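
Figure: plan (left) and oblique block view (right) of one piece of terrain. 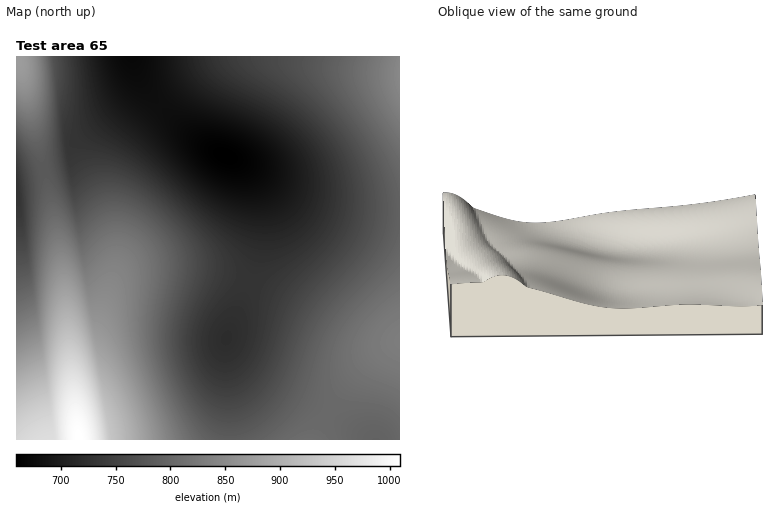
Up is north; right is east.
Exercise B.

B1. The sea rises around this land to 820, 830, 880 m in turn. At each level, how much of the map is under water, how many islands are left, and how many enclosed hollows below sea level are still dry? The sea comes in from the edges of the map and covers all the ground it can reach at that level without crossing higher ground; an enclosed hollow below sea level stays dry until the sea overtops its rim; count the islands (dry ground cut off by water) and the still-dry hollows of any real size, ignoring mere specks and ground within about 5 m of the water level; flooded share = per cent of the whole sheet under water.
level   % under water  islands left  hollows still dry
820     79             0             0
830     83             0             0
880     92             0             0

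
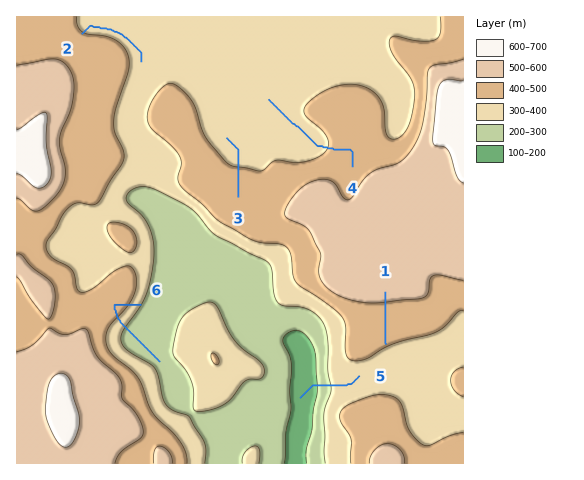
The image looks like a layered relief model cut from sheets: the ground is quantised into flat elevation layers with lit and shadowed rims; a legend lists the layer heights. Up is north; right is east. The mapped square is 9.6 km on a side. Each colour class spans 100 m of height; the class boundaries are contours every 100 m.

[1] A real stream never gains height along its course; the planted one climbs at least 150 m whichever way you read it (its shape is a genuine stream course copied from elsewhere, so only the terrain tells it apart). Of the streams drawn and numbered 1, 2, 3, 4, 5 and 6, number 6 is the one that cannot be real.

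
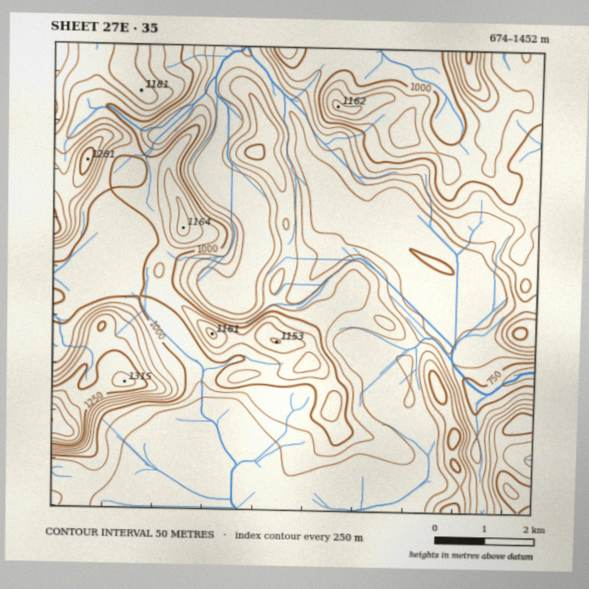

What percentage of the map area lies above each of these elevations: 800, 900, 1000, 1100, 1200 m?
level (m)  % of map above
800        91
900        61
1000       32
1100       11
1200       4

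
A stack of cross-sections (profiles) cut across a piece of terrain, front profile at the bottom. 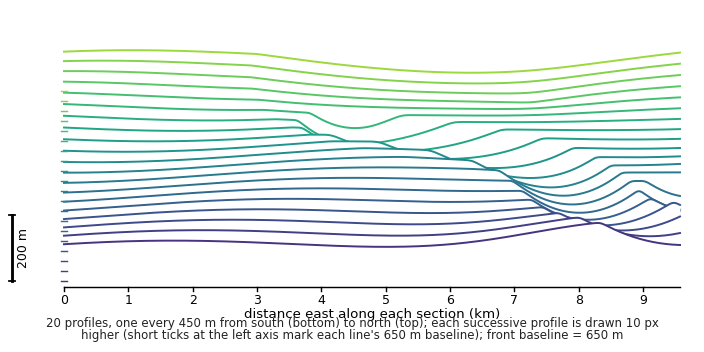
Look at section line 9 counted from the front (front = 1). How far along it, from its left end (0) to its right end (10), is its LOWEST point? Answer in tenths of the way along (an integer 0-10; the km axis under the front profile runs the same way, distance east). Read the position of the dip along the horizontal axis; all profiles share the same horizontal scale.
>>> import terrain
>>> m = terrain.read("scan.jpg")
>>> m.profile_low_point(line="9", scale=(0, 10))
8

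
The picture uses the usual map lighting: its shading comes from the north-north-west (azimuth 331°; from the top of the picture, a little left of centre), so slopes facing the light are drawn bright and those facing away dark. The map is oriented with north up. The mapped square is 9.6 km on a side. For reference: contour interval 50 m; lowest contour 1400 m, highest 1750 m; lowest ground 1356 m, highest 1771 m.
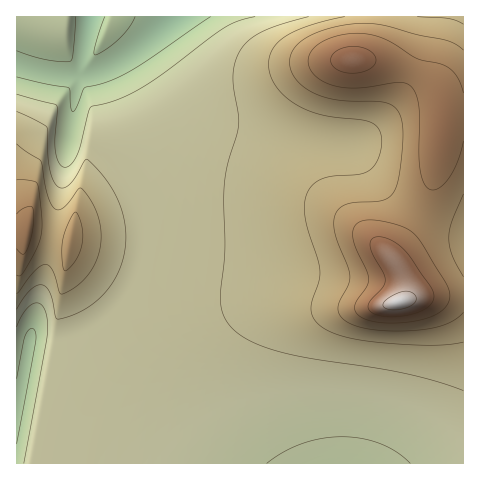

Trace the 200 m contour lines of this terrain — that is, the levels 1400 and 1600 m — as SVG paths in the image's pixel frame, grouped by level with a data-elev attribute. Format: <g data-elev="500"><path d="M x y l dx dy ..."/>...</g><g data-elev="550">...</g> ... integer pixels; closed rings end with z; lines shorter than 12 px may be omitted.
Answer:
<g data-elev="1400"><path d="M17 379l8-42 3-7 5-1 3 4 0 8-19 103"/><path d="M17 51l29 9 24 1 3-7 3-37"/><path d="M105 17l-10 28-1 8 1 2 10-5 14-11 10-12 6-10"/><path d="M211 17l-81 54-22 11-23 6-11 23-1 1-2-3-1-19-1-2-52-11"/></g><g data-elev="1600"><path d="M463 277l-11-21-3-18 3-16 11-28"/><path d="M17 275l3 1 2-2 13-22 5-14 2-14-4-40-6-3-15-1"/><path d="M64 270l3 0 7-7 5-8 3-10 0-17-2-10-4-6-2 1-4 7-7 18-1 15z"/><path d="M463 50l-9-7-10-3-26-5-36-10-26-1-27 4-23 10-13 11-3 13 1 8 4 8 7 8 10 6 11 5 14 3 40 1 11 2 9 7 5 12 1 16-2 27-3 17-5 11-4 4-7 4-27 1-9 3-7 4-4 7-1 8 1 11 13 31 2 10-2 9-10 20 0 6 3 5 8 7 14 5 19 3 23 0 20-2 16-3 13-6 9-8"/></g>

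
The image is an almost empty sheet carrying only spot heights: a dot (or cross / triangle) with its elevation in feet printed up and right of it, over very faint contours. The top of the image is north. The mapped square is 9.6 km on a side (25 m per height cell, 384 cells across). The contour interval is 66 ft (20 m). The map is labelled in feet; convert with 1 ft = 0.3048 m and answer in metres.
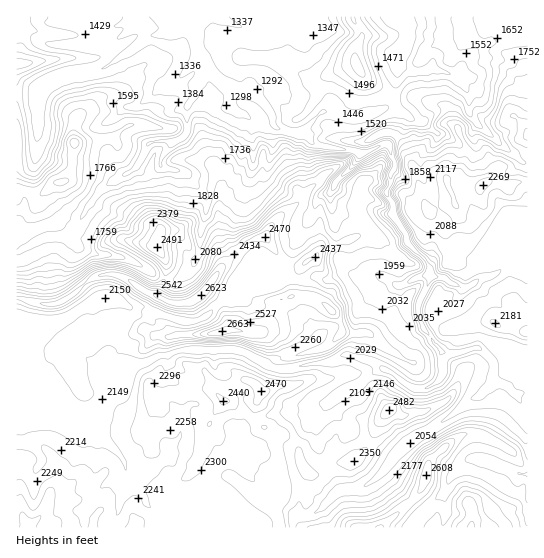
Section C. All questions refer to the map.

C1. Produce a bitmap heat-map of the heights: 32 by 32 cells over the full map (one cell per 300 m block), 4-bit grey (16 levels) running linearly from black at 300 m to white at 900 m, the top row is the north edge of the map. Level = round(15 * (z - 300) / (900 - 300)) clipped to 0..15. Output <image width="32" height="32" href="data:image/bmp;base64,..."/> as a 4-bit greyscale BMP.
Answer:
<image width="32" height="32" href="data:image/bmp;base64,Qk12AgAAAAAAAHYAAAAoAAAAIAAAACAAAAABAAQAAAAAAAACAAATCwAAEwsAABAAAAAAAAAAAAAAABEREQAiIiIAMzMzAERERABVVVUAZmZmAHd3dwCIiIgAmZmZAKqqqgC7u7sAzMzMAN3d3QDu7u4A////ALu6qqqqqqqqqaq8zLu8zLq7qqqaqqqqqqqZqqvLu8u6qqqqmaqqqqqqqZmavLu6qqqqqZmaqqqqqqqpmay6qpmpqZmZqaqqqqqqqpibuqmqmZmZmqmqqqqqmZqpiauqqZmZmZqqqqqqqZmaqqmJmYiZmZmZqqq7qqmZmauqmIiImZmZmaqqu7uqmYmZiImHiJmZmZmqqqu6mZmYiIh4h4iZmZmZmaqqmZmZiImYd4eImZmZmaqqqqu6qpmZiHd4iJmZmZqru8zMu6qpmIeIiJmZmZmZqruru7u7qIiHiImZqaqZmru8uqu7u5iIh4eIiIiJqruZmsqqqqmIh3Z3eIhmdomYmpm7qqq5iIiHeIiIZmVnirqYq7uqqpmId4iIiGZVZ4q7mJmrqZmZmHiZiIhmZVZ4qYd3eamYiYaJmZmId3ZVZ3dmd2eJmImGiZmZiGZ3ZVVVVmZmeZh5homZmZlVZ2VUVVZmVWd4d3aImYmYVGdlVERWZUVVVFRVd3iIeFRXZlVERVQzMzRFVWZndnhDVmVVVDQzMzMzM0REZ2aIQ0ZlREMzMjIzQzRERVVVd0M0RUQzMiIjM0RFRERURWdUMzM0MzIjMzNEVUMzREVmVURDMzMyMzMzNFVDNERFZkRDMzMzIjMzMzNFQzRFVVVEMzMzMiIjMzMzRUMzRVVV"/>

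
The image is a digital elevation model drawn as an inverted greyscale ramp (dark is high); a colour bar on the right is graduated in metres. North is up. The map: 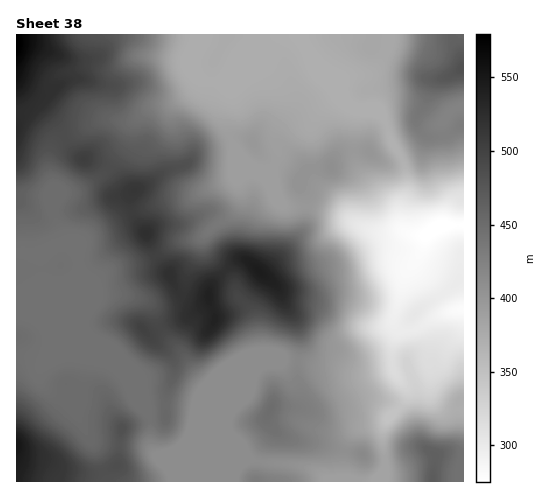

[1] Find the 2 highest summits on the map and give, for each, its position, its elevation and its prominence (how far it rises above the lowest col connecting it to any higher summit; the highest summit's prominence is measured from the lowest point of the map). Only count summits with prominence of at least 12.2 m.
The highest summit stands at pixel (259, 271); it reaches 546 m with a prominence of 59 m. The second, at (209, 296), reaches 539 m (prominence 19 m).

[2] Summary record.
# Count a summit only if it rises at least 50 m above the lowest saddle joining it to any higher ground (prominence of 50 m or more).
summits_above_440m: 1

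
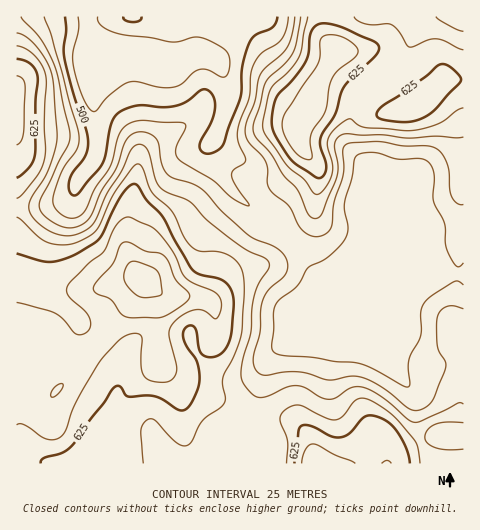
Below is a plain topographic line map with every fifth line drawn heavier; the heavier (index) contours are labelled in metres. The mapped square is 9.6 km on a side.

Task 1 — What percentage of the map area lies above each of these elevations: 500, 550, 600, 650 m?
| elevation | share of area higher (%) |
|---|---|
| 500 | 91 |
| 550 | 62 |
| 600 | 40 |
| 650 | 13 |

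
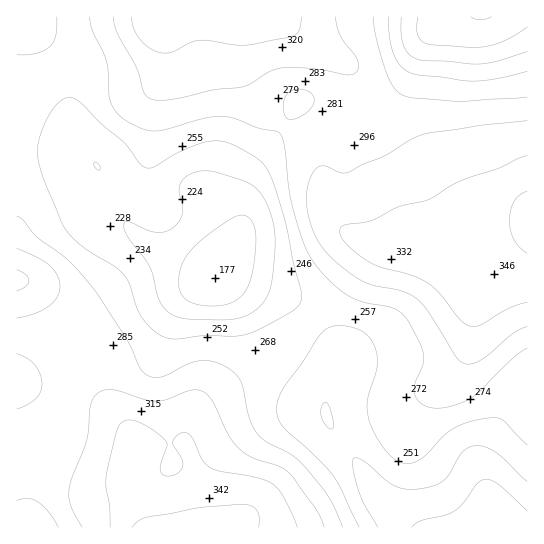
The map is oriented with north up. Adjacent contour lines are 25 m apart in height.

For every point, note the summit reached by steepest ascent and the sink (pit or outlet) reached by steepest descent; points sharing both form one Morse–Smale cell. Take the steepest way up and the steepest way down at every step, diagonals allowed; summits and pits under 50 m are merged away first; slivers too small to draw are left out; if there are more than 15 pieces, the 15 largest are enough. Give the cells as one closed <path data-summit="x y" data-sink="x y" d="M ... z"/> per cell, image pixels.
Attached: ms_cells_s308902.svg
<path data-summit="199 527" data-sink="215 278" d="M77 153l-52 0-9 2 0 372 130 1-15-46-2-17 3-16 53-6 3-17 18-26 49-33 35-28 25-24-10-8-15-8-45-18-19-5-13 3-71-39-19-21-26-53-7-7z"/><path data-summit="225 17" data-sink="215 278" d="M275 16l-82 0-30 9-4 0-2-9-140 0-1 138 61-1 13 6 10 11 23 49 19 21 73 39 12-17 13-31 1-41 4-12 38-51 12-21 4-5 7-1 47 8 2-6 0-21-4-12-6-6-39-22z"/><path data-summit="494 274" data-sink="493 527" d="M409 245l-35 0-5 3-30 41-24 26 14 19 10 20 0 15-7 12-7 20 2 16 6 14 20 26 22 36 12 14 26 20 78 1 1-10-9-53 6-23 16-32 7-11 16-16 0-105-23-3-28 0-11-3-48-24z"/><path data-summit="494 274" data-sink="482 17" d="M527 16l-66 0-22 9-15 16-24 53-15 14-31 0-2 5-4 28 3 24 22 29 22 35 14 14 12 8 34 17 22 7 51 2z"/><path data-summit="199 527" data-sink="493 527" d="M315 316l-60 51-41 26-11 10-11 15-7 16 0 8 7 13 5 19 6 32 0 22 212-1-35-28-52-78-3-20 7-20 7-12 0-15-10-20z"/><path data-summit="494 274" data-sink="215 278" d="M306 100l-7 1-4 5-12 21-38 51-4 12-1 41-7 18-16 28 16 0 44 16 21 10 17 12 24-26 30-41 5-3 41 1-20-17-22-35-22-29-3-24 5-32z"/><path data-summit="225 17" data-sink="482 17" d="M459 16l-183 1 11 7 19 17 39 22 6 6 4 12-1 27 27 1 6-2 13-13 9-17 8-23 11-19 11-10z"/><path data-summit="199 527" data-sink="482 17" d="M185 443l-53 6-3 16 2 17 16 46 56-1 0-21-6-32-5-19z"/><path data-summit="199 527" data-sink="493 527" d="M527 384l-15 15-7 11-21 47-1 14 10 57 35-1z"/><path data-summit="225 17" data-sink="482 17" d="M191 16l-33 0-1 5 2 4 4 0 22-5z"/>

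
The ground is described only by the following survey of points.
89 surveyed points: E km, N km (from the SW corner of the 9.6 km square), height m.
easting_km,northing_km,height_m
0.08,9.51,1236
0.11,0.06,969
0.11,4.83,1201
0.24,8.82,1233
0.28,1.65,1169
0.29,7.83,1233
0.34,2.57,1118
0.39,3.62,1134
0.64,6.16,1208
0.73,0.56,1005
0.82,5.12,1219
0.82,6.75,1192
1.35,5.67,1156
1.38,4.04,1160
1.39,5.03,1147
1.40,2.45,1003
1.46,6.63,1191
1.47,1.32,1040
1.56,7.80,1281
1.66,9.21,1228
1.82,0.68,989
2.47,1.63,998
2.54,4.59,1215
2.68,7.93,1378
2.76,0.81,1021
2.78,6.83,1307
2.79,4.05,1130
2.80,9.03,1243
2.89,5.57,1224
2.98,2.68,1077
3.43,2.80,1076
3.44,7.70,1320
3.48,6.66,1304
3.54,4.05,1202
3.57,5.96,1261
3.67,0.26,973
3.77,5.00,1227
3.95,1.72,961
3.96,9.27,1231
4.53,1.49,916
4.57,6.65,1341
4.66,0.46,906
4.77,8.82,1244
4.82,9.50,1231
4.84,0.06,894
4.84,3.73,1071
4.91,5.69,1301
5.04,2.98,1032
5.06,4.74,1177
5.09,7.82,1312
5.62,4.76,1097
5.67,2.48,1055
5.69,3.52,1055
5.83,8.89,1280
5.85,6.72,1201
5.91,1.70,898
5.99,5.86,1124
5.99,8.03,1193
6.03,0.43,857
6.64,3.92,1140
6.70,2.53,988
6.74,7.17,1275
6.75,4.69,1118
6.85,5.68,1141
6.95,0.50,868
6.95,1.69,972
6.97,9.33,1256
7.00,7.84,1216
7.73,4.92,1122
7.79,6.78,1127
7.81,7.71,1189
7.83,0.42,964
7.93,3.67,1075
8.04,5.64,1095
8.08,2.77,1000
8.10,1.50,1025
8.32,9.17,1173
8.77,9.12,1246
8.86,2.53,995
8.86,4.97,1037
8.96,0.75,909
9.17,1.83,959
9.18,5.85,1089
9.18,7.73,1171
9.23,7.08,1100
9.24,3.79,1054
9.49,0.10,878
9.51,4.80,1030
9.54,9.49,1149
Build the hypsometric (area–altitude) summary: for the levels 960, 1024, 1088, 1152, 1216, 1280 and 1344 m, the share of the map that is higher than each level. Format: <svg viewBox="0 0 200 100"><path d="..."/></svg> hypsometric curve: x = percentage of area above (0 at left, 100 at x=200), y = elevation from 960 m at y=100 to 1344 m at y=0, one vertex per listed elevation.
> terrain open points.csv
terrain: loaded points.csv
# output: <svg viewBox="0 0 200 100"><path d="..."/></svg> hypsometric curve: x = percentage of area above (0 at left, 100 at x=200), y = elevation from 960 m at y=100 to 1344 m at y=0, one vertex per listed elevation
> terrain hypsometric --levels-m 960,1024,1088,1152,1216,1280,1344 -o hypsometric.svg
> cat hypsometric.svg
<svg viewBox="0 0 200 100"><path d="M182 100l-30-17-26-16-33-17-37-17-32-16-16-17"/></svg>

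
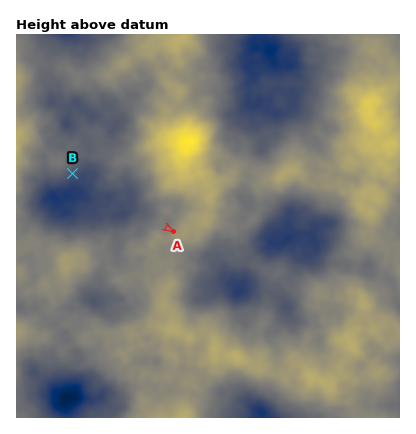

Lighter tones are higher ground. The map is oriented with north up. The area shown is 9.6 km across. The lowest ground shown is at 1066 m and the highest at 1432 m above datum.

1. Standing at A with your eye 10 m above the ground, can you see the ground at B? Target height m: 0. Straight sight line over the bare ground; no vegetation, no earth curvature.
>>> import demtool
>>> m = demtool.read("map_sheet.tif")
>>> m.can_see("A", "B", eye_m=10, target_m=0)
True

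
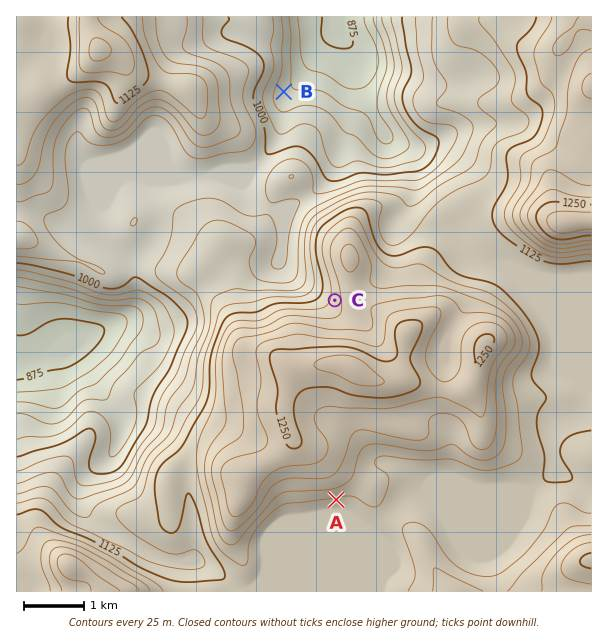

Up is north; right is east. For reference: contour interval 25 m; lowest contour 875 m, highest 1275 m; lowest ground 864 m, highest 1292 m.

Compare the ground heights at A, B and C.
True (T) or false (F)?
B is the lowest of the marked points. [T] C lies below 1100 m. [F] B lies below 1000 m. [T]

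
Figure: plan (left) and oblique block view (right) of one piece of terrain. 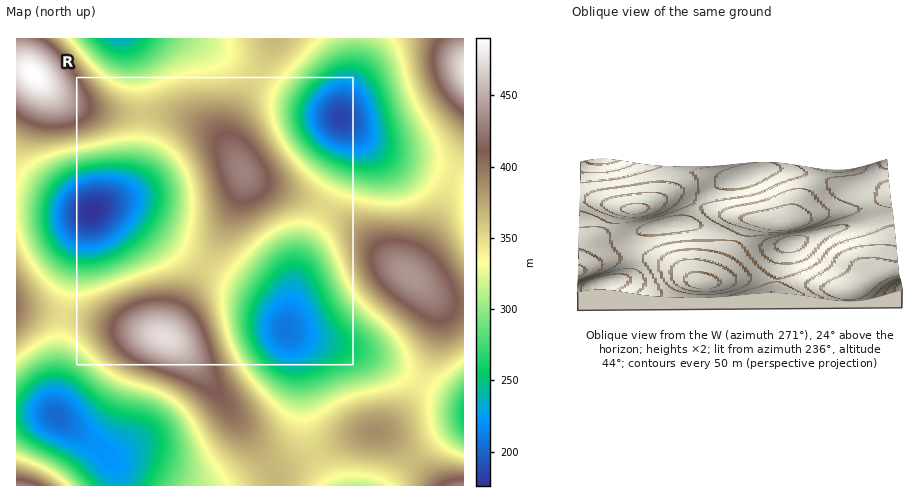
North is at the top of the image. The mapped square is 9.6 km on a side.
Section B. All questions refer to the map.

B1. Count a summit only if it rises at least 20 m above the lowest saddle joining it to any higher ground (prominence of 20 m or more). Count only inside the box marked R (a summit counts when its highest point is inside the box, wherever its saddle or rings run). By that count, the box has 2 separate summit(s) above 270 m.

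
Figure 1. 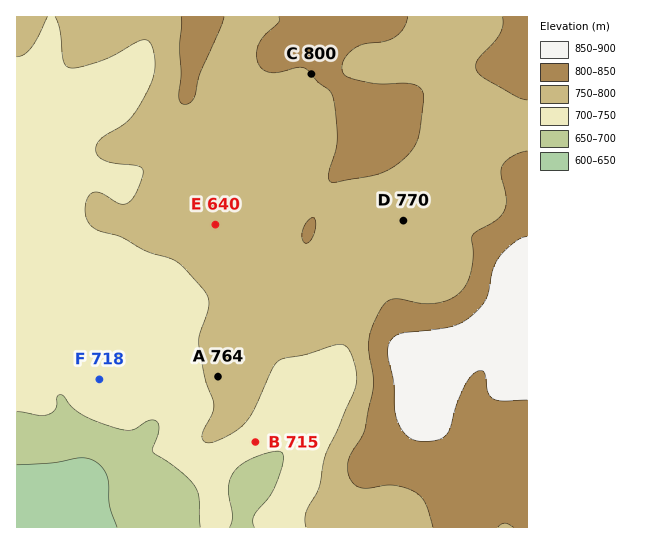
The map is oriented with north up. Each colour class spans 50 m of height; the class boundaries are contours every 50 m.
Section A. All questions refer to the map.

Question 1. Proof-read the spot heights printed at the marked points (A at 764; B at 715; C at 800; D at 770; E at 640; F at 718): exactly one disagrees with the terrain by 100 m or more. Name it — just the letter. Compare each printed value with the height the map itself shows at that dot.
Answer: E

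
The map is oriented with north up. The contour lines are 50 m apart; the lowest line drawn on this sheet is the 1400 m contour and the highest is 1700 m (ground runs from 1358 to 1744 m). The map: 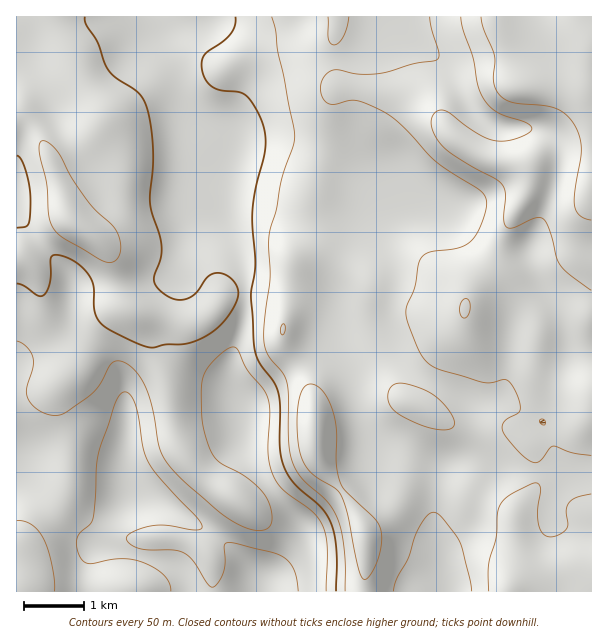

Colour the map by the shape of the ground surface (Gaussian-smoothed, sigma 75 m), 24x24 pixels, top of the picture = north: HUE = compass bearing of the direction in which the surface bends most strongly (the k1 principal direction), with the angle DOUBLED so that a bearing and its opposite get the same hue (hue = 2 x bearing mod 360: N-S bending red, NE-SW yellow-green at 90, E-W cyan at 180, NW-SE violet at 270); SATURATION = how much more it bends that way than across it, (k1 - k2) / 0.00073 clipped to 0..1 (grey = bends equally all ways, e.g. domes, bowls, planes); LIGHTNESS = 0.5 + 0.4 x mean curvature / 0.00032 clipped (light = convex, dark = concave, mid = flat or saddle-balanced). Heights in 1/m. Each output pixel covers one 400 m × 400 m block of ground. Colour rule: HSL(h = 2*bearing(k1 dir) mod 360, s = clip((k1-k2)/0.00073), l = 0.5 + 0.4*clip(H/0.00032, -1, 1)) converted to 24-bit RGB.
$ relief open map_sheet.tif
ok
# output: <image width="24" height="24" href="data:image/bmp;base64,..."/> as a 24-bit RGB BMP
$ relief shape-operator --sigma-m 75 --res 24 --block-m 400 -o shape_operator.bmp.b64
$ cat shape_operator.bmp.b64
<image width="24" height="24" href="data:image/bmp;base64,Qk32BgAAAAAAADYAAAAoAAAAGAAAABgAAAABABgAAAAAAMAGAAATCwAAEwsAAAAAAAAAAAAAqaWSpq2SMUqec4y7oa3FuIvBikeciVFuwct8TkZqPjZOepJcESFj3IFR//jMR3l0Wn18Y2J+NytfYbV219iwiHedd2qWf4aQobGDmrCIPDpiYG1Hh289iFc3fElPc7SnxoZ2XhgzSng7SNeJBgVByEwl//7MWm+jW3WJXFB1PUh7b7mEv7l5bpmJbmmUgYOavcGyrlFzcURkWKSeb4u9nZrQiITOmzJZdgobxKVpo+zRLXGYIQYtf+c36P3OsFe4X115V0VzXIh6VIZnxsqCcoFka29ehYFep2BNqjZnuryBRp58SGVValc4Vw4OdiEnltfP1fbtol7LMwAiJw81zP/Sittzr0CIoWuSRD9/iaGSUJigvMGXmGeIa3WDgouQcVJTl2pz09ajVmyDVUBqZiBMnERUnezLqfHhmXy8TQBEvQOj0Pvel/+3cUJpg2Fvpnt7SlyMg5+FZ5B9f4dZonZrdYODdX9wY2Fqf5Nt1s6MZVR4MyRkii6nxenLmeWrSoNbXyZRQQBn1pnc4v7NQJJ/W0xufG59onljaFZPZ4VQiHxkfX1kip91gW51gG9eZG9lbZ1ewsJ8lmeEFBxbXUSl1fCyma5vXk5nNjJfDwhS38Cb9/7NPz6RXEZ5eU9Rlm9Wd6GQb7q4Z2WdhqKff5GRg1iNrm15dWyfoqiCp6lWjJ9bDQw4oJU93vGffZ1rVkxzRTpjCQsqw+mX9vvQZDCNZTSFsnmxn83NlcPHblmSbl9/j4R0hnJsV1J4tqiRZl6ctYSewI6Poa95DwgrW8pL0eiqj4RnTT1eXCJXEx4wbf9f7+yVgDGCSEaBjcSjrIxyjEdCc0REc5FbYIB/m5h8TXeWkLafV1lllJBvv7ClxlqYMBJkeeaPwKtuoWFKMEZYQQp926eIYf9sm51LgE96Z4qMeJlchj9OmlpaloZxdbaDSmKIrKSBUH14fY5OalZwWrNZnW9aqSRiYK+eXLhhl2SDxoecS3qaABEz9e7WrdqWVF5vb2h9i4h0eFtsh2mIn4SgsLmbeqiBPkRxsKiDZ1OIomNNWl6Yc8N0Pyt4v4K8vNfUkLPMW3K3rYK82KDEABMzyO+O37aYV1l9ZV14lXVnX4CPdYmghXqVxb6inXh5RUdzf6t3cj6GubKIV6ZRb8BnHhtFp7pVls1genFVa1pmZ3Zvv6SWCxCEvNZE3bRwdGZ/WVB0jrCQY5epYliDfJN7t7qXrWqRY2qQX42Hc0VqjbBjpdnLmjF1KxAhm+BTg8NoVHpxXISNcJGbjqOEMBVZwHE94OCteWaRXJClgrCWeFuLW2aUj7u0koSvumSUhaOAYjuKpXSfkKSJw0OClwBZhd7RyPXkj4GweZSlUHuVaYF+hmRhMRRSgdaEzsOZoHaadJOSdIFyY2h/X6mOZZphaE5wylCCzZJRJTJDoo1rpZRkVBdn1KzhzvPgfVqkq2tnb5p0X0xydmhldlx2LC95mMZ4s4ZYmqNxdH5zeHJydXpucYJeeHZWRFZSZ0N49qipM36PT32ovJqTJRdKx/Cgo7VrcEFkvKhufo9bS0htfHh+Z2uBOlSBnYl6uq6SqaWJcHR/enN6fnx7f3VzeVJTWjUtJDYZvdVB3sGfFUyA1KyhHxdazPewgUxnd1tvuruIpZd1Q0l7eXp/b3iAPl59anqOua+MsZN+fmlveHlve3hueEZceSM3oFVNf9bYaOTVz9exEyVh0dODEbfDp+Gfoj2flZJ1m7d/opV0SUN9fHqCeX2ARE5rWXtTrKFitINai3ptf2tsd1lgay9wiofG0vn0hdnuWGjGzX+OWRhptc5eceS9fUCAi1GAt6+gnLebjGqYV0l5f3Bye2phVUNfXYpnknNkt6p8j452e26DcGKWQGfFyvDdcsyRPwcQMSMCR0QHW3AwicdvsXdvbThnZZ5vjMWVrJCspk2UbVSAi0tslHhaTYGLX4SUknaQtreck4iic3uic4ioVLGzlc17bhJXuhOP19zsmsTlYafOoKd8glBVg2qNiLqCZ6taa09UlFhyglKKclilw7PGWG+dUFl0dp9+m6+Jj5qAdISRcYONcZSAj3RWRRVTgcmbs9Snn3ejeFSIqYxzaWl2d5h/mrSKlWppYVdod2xucmWMZ7GujHqtuWS6XWGYeqSVqYh5kp1pa3pueH1wfn9odURmVzdnmsdklrhjfWdndld6oqyGdXyHfZ9tjJ5aglpaemiAcHB9bolyaIdaS1NGj1BOl5VwW4Zel3Rgt7GFaXOAen18eHB+X0OJaVOow9Ksh6WAa2SEdGuRkKWB"/>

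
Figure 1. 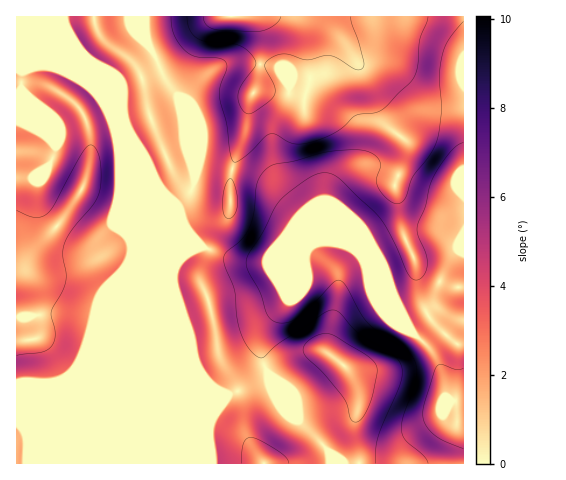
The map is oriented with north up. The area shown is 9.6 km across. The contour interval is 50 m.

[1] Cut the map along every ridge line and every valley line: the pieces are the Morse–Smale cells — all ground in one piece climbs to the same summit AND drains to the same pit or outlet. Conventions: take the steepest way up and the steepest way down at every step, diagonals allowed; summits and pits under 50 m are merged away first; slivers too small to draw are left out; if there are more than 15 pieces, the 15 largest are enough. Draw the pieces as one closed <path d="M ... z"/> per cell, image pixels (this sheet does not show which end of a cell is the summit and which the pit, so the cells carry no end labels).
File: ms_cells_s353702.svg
<path d="M463 16l-446 0-1 53 12 1 10-4 12 0 16 5 24 16 16 19 29 68 46 46 21 27 30 12 25 3 9 0 29-13 16-2 8-5 17 0 19 8 7 8 19 42 54 56 9 23 1 17 7 5 11 0z"/><path d="M50 66l-12 0-10 4-12 0 1 314 8-3 29 1 15-6 103-102 5-10 8-9 17-9-21-26-46-46-22-54-15-25-13-11-19-13z"/><path d="M336 242l-17 0-11 8-21 52-20 23-6 16 0 13 6 17 17 15 14 34 31 32 1 12 133 0 1-62-12-1-7-5-1-17-4-14-10-16-49-49-19-42-11-10z"/><path d="M309 247l-14 2-29 13-29-2-36-13-16 8-8 9-3 8 0 12 4 21 1 159 151-1-1-11-31-32-14-34-17-15-6-17 2-22 6-11 18-19z"/><path d="M173 273l-104 103-15 6-29-1-9 3 1 80 161-1 0-158z"/>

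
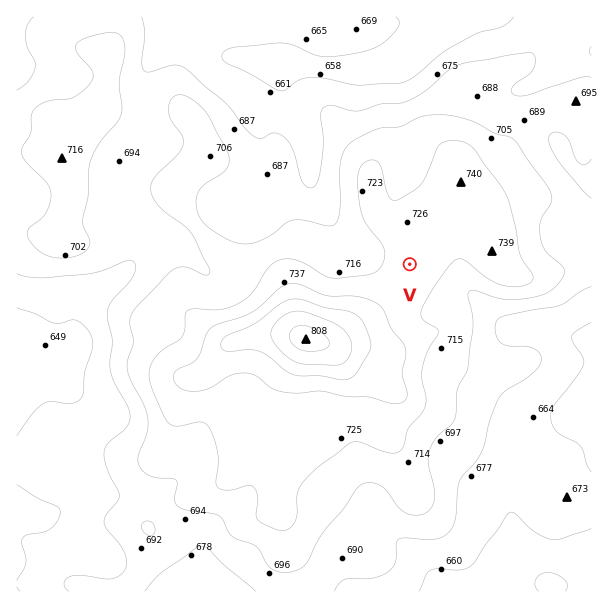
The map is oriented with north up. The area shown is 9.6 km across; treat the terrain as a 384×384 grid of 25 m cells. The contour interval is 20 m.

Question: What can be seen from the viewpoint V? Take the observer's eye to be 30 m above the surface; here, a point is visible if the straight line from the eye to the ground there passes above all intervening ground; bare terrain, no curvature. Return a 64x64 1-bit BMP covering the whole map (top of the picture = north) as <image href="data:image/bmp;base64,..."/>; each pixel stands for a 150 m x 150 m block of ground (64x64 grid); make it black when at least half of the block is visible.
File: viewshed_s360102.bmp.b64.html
<image width="64" height="64" href="data:image/bmp;base64,Qk0+AgAAAAAAAD4AAAAoAAAAQAAAAEAAAAABAAEAAAAAAAACAAATCwAAEwsAAAIAAAAAAAAA////AAAAAAAAAAAAAAAH/wAAAAAAAB//AAAAAAAAH/8AAAAAAAAf/wAAAAAAAB/+AAAAAAAAH/wAAAAAAAA//AAAAAAAAH/4AAAAAAAA//gAAAAAAAH//wAAAAAAB+f/AAAAAAAHw/8AAAAAAAOD/wAAAAAAAAP/AAAAAAAAA/8AAAAAAAAD/wAAAAAAAAf/AAAAAAAAf/8AAAAAAAD//wAAAAAAAf//AAAAAAAD//8AAAAAAA//AQAAAAAAf/8BAAAAAAB//4EAAAAAAD//4wAAAAAAH///AAAAAA5/z/8AAAAAH/+P/wAAAAD//4//AAAAAf//z/8AAAAB/////AAAAAP///4AAAAAA////gAAAGAD////APgAYAP///8Af4BgB////gAf4HgH///8AA/wf4f///wAD/zvx///+AAP/9/3///4AA////////gAB///////+AAH////9//4AAf////j//AAA/z//8P/4AAH+P//g//AAAf4f/+D/4AAB/g//4H/AAAH/B//AP8AAAf8H/8AfwAAB/5//wAeAAAP////AAAAAA38f/4AAAAAAHw//gAAAAAAeD/8AAAAAQA4P/wAAAAAADg//AAAAAAAOD/8AAAAAAB4P/wAAAAAAPw//AAAAAAAPj/8AAAAAAAfP/4AAAAAAB+f///AAAAAH5///+AAAA=="/>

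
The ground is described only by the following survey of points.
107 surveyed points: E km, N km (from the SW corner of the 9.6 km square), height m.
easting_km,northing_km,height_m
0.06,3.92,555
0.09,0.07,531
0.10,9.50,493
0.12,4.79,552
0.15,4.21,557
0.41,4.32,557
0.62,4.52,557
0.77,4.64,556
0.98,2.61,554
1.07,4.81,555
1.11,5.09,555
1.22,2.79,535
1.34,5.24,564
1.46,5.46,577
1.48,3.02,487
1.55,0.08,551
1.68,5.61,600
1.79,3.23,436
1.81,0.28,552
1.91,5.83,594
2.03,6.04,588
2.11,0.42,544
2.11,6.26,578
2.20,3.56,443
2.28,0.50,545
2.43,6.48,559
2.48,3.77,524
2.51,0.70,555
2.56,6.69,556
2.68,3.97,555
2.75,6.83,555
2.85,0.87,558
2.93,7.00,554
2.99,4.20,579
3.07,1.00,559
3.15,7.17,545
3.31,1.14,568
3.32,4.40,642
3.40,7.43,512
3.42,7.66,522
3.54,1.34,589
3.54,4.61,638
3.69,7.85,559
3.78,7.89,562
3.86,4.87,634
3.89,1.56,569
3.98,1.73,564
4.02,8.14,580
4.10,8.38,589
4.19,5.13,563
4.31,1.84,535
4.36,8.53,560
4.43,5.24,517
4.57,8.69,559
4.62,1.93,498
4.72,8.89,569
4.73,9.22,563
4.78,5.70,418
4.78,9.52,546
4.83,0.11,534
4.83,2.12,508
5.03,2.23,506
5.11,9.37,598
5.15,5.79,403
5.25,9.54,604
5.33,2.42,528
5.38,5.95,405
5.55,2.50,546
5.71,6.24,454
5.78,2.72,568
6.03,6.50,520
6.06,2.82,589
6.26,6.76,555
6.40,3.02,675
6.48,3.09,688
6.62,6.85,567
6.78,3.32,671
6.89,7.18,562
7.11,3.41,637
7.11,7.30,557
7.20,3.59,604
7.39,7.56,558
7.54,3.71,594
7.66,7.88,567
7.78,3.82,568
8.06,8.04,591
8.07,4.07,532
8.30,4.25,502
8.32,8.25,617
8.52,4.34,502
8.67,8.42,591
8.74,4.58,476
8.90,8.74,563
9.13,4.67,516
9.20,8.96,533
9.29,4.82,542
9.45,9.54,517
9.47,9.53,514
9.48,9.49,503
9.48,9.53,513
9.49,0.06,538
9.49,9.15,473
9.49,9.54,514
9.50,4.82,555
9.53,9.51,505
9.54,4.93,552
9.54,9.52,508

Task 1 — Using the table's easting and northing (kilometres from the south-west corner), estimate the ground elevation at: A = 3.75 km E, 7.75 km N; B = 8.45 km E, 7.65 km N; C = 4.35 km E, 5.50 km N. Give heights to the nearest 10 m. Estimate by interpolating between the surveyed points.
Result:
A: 550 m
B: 560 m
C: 530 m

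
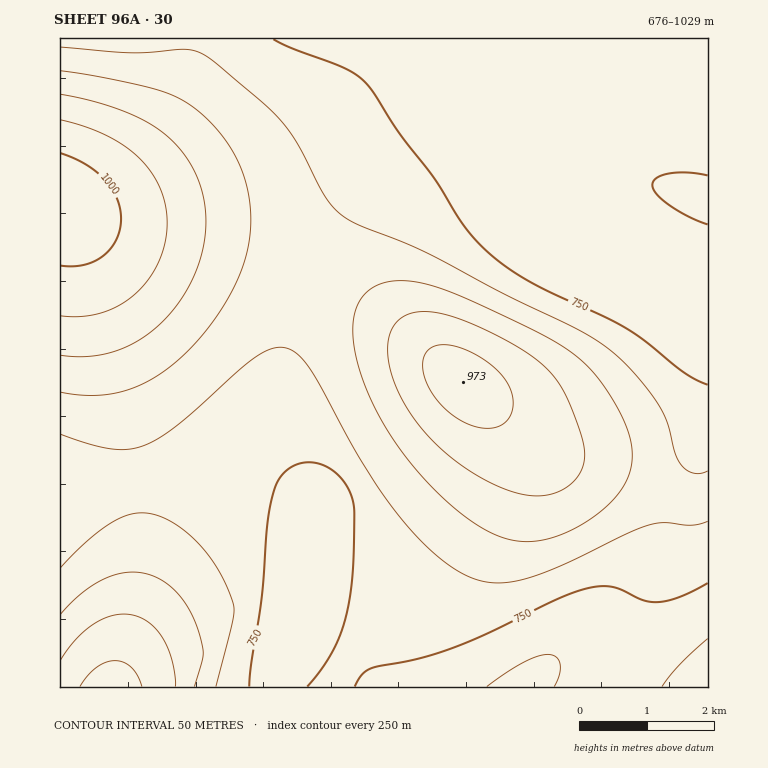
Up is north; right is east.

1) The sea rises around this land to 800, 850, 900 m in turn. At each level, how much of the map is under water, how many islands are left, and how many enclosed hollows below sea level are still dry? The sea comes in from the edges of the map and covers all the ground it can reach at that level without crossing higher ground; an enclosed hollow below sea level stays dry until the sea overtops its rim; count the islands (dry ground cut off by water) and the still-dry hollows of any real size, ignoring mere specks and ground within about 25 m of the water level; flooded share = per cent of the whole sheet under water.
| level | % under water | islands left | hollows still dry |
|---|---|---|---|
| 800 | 53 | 0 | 0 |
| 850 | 74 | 1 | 0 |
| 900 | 86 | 1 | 0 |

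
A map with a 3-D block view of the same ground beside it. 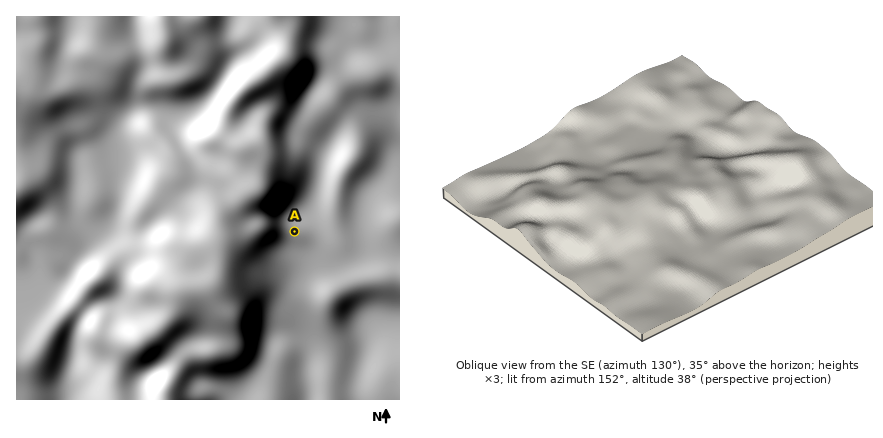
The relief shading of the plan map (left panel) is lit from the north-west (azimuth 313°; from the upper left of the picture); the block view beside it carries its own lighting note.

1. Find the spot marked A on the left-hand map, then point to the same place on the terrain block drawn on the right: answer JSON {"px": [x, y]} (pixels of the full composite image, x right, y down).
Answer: {"px": [694, 233]}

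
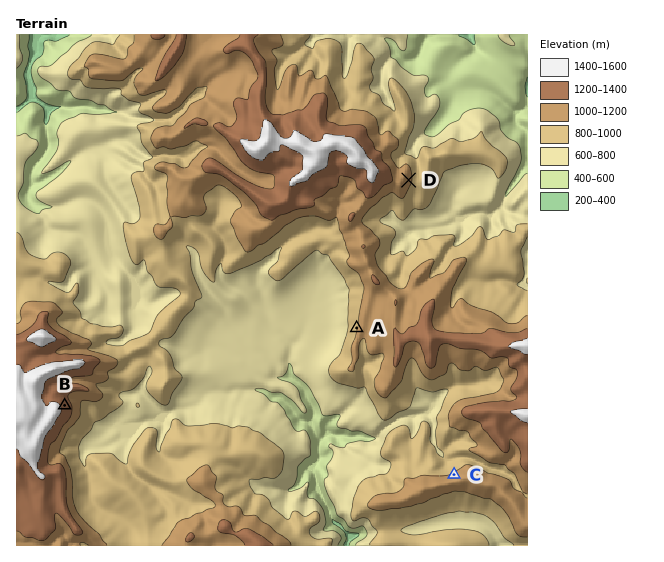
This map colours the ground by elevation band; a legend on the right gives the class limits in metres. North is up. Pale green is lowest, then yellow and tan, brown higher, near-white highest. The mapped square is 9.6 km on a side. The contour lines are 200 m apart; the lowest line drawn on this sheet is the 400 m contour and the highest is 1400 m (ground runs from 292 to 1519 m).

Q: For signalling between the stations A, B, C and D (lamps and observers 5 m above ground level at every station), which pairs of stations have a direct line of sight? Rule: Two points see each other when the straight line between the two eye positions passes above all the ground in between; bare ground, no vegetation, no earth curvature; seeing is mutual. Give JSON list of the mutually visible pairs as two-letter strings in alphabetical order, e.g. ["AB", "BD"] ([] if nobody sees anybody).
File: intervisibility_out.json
["AB", "BC"]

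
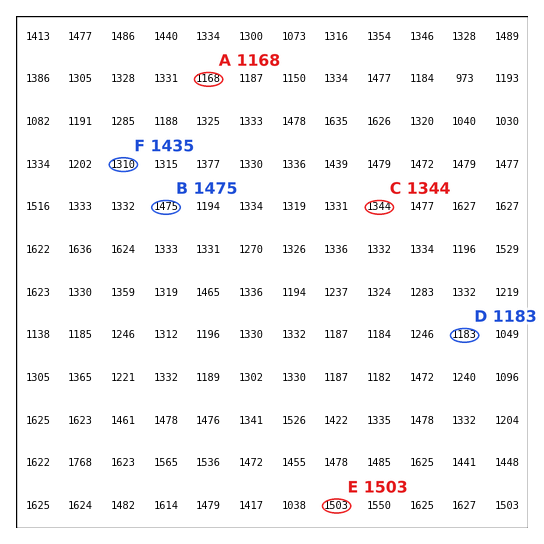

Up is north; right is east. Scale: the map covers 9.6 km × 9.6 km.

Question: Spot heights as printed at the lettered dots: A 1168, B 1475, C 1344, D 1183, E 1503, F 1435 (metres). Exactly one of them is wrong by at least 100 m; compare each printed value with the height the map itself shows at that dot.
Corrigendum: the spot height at F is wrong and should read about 1310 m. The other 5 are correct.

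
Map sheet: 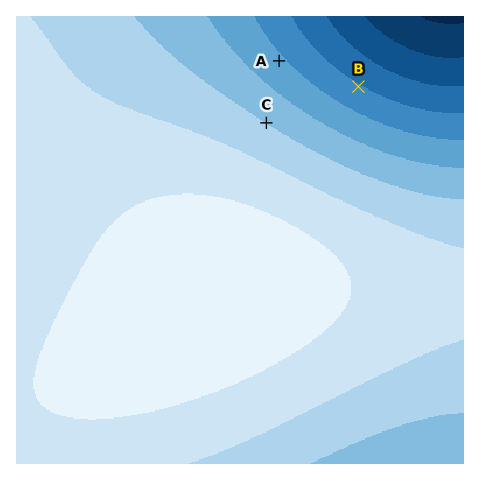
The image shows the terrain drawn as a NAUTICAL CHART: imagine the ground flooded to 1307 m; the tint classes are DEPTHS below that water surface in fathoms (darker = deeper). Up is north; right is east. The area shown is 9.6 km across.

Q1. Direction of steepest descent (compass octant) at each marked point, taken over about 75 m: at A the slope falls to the NE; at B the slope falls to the NE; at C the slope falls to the NE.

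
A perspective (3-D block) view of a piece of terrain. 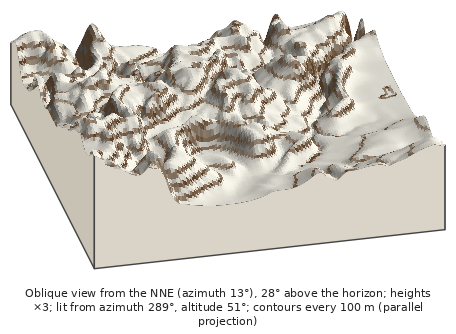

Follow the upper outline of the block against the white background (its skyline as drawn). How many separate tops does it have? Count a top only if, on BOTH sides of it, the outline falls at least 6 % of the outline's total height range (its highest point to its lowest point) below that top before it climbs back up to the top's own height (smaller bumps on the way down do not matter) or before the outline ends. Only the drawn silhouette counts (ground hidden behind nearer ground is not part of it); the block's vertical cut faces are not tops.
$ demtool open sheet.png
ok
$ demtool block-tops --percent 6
6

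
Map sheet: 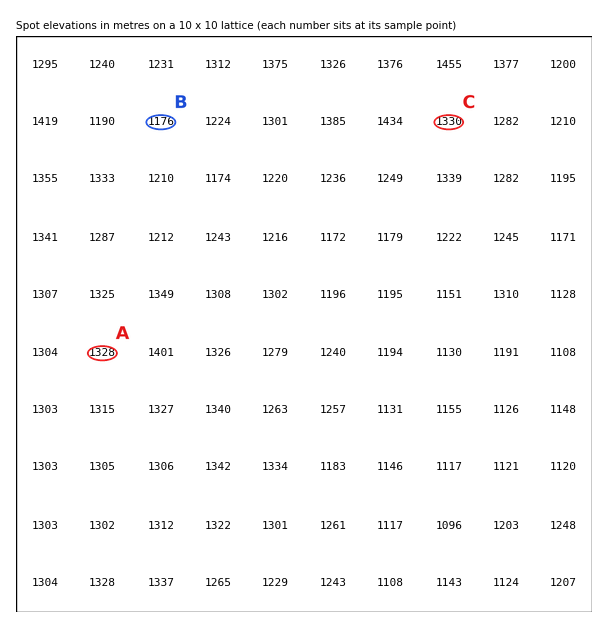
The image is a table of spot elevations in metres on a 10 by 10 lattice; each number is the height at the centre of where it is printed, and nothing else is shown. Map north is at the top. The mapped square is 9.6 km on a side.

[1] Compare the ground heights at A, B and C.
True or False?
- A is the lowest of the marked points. False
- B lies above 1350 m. False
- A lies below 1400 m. True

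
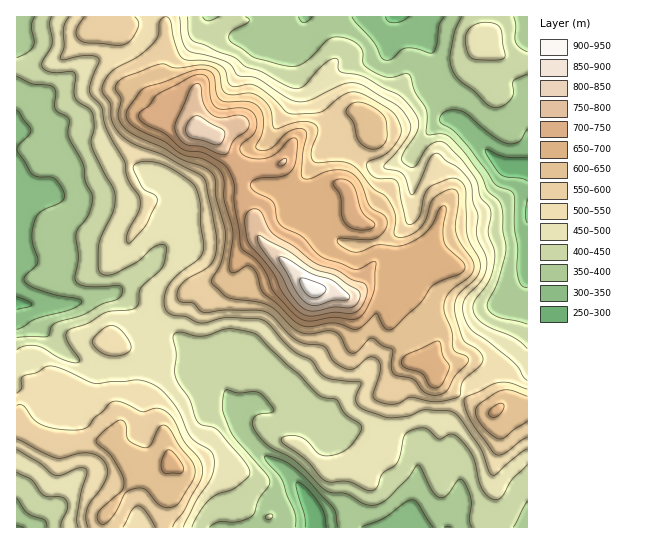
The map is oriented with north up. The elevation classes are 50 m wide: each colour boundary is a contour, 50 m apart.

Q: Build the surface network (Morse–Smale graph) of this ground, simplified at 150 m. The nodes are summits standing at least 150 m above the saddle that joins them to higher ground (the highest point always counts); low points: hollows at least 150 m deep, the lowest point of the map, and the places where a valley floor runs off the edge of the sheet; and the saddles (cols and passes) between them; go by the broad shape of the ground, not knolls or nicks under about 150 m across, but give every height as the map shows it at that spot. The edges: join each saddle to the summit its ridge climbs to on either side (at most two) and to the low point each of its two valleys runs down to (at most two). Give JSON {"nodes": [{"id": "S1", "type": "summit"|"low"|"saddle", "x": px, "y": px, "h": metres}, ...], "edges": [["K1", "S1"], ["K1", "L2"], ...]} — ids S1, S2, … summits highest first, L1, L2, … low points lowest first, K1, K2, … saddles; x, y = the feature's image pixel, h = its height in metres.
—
{"nodes": [
{"id": "S1", "type": "summit", "x": 311, "y": 289, "h": 923},
{"id": "S2", "type": "summit", "x": 171, "y": 461, "h": 660},
{"id": "L1", "type": "low", "x": 315, "y": 527, "h": 264},
{"id": "L2", "type": "low", "x": 527, "y": 169, "h": 268},
{"id": "L3", "type": "low", "x": 17, "y": 303, "h": 288},
{"id": "L4", "type": "low", "x": 17, "y": 527, "h": 344},
{"id": "K1", "type": "saddle", "x": 79, "y": 442, "h": 586},
{"id": "K2", "type": "saddle", "x": 462, "y": 397, "h": 549},
{"id": "K3", "type": "saddle", "x": 149, "y": 31, "h": 538},
{"id": "K4", "type": "saddle", "x": 151, "y": 323, "h": 470}],
"edges": [["K1", "S2"], ["K1", "L3"], ["K1", "L4"], ["K2", "S1"], ["K2", "L1"], ["K2", "L2"], ["K3", "S1"], ["K3", "L2"], ["K3", "L3"], ["K4", "S1"], ["K4", "S2"], ["K4", "L1"], ["K4", "L3"]]}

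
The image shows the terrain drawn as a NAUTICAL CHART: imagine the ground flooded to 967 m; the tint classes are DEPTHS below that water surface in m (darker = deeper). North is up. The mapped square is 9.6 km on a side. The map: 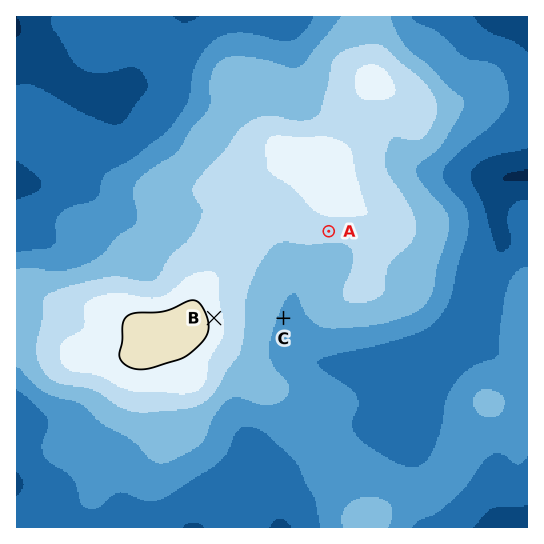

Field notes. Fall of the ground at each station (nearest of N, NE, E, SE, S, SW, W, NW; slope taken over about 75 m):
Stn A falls S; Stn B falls E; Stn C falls SE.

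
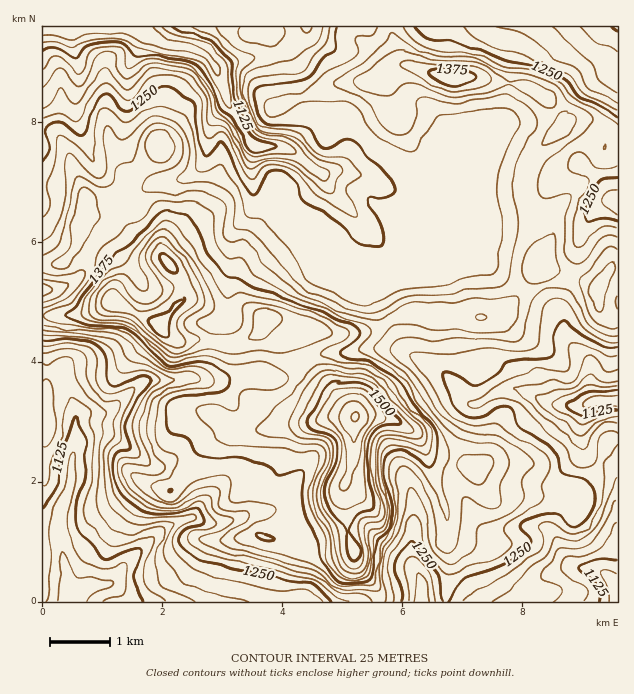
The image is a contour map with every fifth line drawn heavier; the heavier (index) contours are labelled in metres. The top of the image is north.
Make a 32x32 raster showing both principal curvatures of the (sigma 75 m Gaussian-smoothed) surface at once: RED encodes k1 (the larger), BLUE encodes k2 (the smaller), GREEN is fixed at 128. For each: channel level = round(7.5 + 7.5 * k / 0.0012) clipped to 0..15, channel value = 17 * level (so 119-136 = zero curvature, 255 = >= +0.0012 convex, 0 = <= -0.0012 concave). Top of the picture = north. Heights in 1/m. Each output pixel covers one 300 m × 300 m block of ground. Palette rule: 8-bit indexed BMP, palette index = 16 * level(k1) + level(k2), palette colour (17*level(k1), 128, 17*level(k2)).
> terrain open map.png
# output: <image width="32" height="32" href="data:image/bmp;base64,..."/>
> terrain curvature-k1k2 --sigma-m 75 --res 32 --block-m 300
<image width="32" height="32" href="data:image/bmp;base64,Qk02CAAAAAAAADYEAAAoAAAAIAAAACAAAAABAAgAAAAAAAAEAAATCwAAEwsAAAABAAAAAAAAAIAAABGAAAAigAAAM4AAAESAAABVgAAAZoAAAHeAAACIgAAAmYAAAKqAAAC7gAAAzIAAAN2AAADugAAA/4AAAACAEQARgBEAIoARADOAEQBEgBEAVYARAGaAEQB3gBEAiIARAJmAEQCqgBEAu4ARAMyAEQDdgBEA7oARAP+AEQAAgCIAEYAiACKAIgAzgCIARIAiAFWAIgBmgCIAd4AiAIiAIgCZgCIAqoAiALuAIgDMgCIA3YAiAO6AIgD/gCIAAIAzABGAMwAigDMAM4AzAESAMwBVgDMAZoAzAHeAMwCIgDMAmYAzAKqAMwC7gDMAzIAzAN2AMwDugDMA/4AzAACARAARgEQAIoBEADOARABEgEQAVYBEAGaARAB3gEQAiIBEAJmARACqgEQAu4BEAMyARADdgEQA7oBEAP+ARAAAgFUAEYBVACKAVQAzgFUARIBVAFWAVQBmgFUAd4BVAIiAVQCZgFUAqoBVALuAVQDMgFUA3YBVAO6AVQD/gFUAAIBmABGAZgAigGYAM4BmAESAZgBVgGYAZoBmAHeAZgCIgGYAmYBmAKqAZgC7gGYAzIBmAN2AZgDugGYA/4BmAACAdwARgHcAIoB3ADOAdwBEgHcAVYB3AGaAdwB3gHcAiIB3AJmAdwCqgHcAu4B3AMyAdwDdgHcA7oB3AP+AdwAAgIgAEYCIACKAiAAzgIgARICIAFWAiABmgIgAd4CIAIiAiACZgIgAqoCIALuAiADMgIgA3YCIAO6AiAD/gIgAAICZABGAmQAigJkAM4CZAESAmQBVgJkAZoCZAHeAmQCIgJkAmYCZAKqAmQC7gJkAzICZAN2AmQDugJkA/4CZAACAqgARgKoAIoCqADOAqgBEgKoAVYCqAGaAqgB3gKoAiICqAJmAqgCqgKoAu4CqAMyAqgDdgKoA7oCqAP+AqgAAgLsAEYC7ACKAuwAzgLsARIC7AFWAuwBmgLsAd4C7AIiAuwCZgLsAqoC7ALuAuwDMgLsA3YC7AO6AuwD/gLsAAIDMABGAzAAigMwAM4DMAESAzABVgMwAZoDMAHeAzACIgMwAmYDMAKqAzAC7gMwAzIDMAN2AzADugMwA/4DMAACA3QARgN0AIoDdADOA3QBEgN0AVYDdAGaA3QB3gN0AiIDdAJmA3QCqgN0Au4DdAMyA3QDdgN0A7oDdAP+A3QAAgO4AEYDuACKA7gAzgO4ARIDuAFWA7gBmgO4Ad4DuAIiA7gCZgO4AqoDuALuA7gDMgO4A3YDuAO6A7gD/gO4AAID/ABGA/wAigP8AM4D/AESA/wBVgP8AZoD/AHeA/wCIgP8AmYD/AKqA/wC7gP8AzID/AN2A/wDugP8A/4D/ALh0hZaVlpaGh4eHh4eGY2HAgPO3pZHXdoeHlqeoqLmUp4SGlHOomJeHhoZ1dYWFlNn65GSDctZ2h4aFhIWEg3OmhJe4g4K3lpaGloaXx8azyfylU3KW2KenqJeXhYSVpqWUh5ing4DX+ff4+NiohWPG9rCkkKfZhoeXp7eSt6aFpJSYmJa1gKBwkICTlYaDheaz58WAhdiGhZV0dIXKqIO1gqimlZbp6oClyZaFdYK42aj5o4CWx4SXqLenpqjJg8iAhpW4+OfotZOWqJiGkbfp2MZxccaVhqeGh4aVqLiUx3F1lvmkcqWmh4WFhoZzYub2lWBj5oWoqZiXqJZ1pZbXcnS2o4K4hoeYl4eGdYRAtPdyYJXmlKeoqKeYmJWlqNmClYWVqKiYh4eXp7e258XF96LV+eiklpaWdYaXhLXbx3N0g5SnqKioqIaHh5aWx8nr9/emhXVUdbiopoOCgbS4k5a3gJLIyLemlqiXhoaXt8qohoZ1hYSTkpKCk5RwgKaEl7jHYICgYIKUhHR0lLi3qKinlYR0h6iWhoeXubPJlGN0haajptmUlaeGhpeUkYCRk3JydIaGhoWGl7eWc6alY3KSYoPn+ebWx8enlqenxrWVdXaHhoWGl7enhoOFt/j397ek9vqkYnRllsm21+nX19XGp6i3t8i4mIeFhLjatrXm+/iklffItZTHyLeWlnRjdKfIyLenqKe3dmV0yJaAcIPqt2NzxLiFlZaFlXR0dXZ2hIR1dYaGhqamhqXIpum2gaO0k8j5loaGhoeGdnZ3h4eHhnZ2hnZ1l6m3pJbIl8aVloa1+6aEhoaohoaHd4eHh4eHh3d3d4aXqKdzhsh1t5d1hYTXpYaWdJeGh4eHmIaGh4iHh4d3dpeHx4SUuHSnuIaHdbanl6iWdJaHh6iWg5eIiIeHh3d2l4enloOVdZbZpoaFloaomKiTp5emlZOol4eHh4eHh4eXh4e4hnSWpraDuJaDgoSWp5HJyrZglZWFh4eHh4eHh6iHhpe1hpbYg4WXpai4k5XnkLa0kKOTloeHl4eHd3eGp5eFZJappseSuIWn27mVtOhggHCjyaeGhpaWhnd3d4aGx7eGlbjZlYTJlJbIpqaywbD71raXh4aXqZiGdnZ3dnaFt8m2yJWEldiElqWG2ZNwxtq4l4Z2dZanhoSUhHR1ZabGx7eVl6WE14OWqKjYkZD5qKi2t7a4uJd0lMi4x8Xn+dmFY3SnpoPXcqbJychwksaWdnWXl6e3t9b3+Pn5xbaWhKWGh8mkxtrHo5KAkHClk5SFhZeFhYant4RzlIRzhIV2h4eYknKRkaFxkbS11si4uJd0dainhsZ1dJaGdXeHh4eHh4c="/>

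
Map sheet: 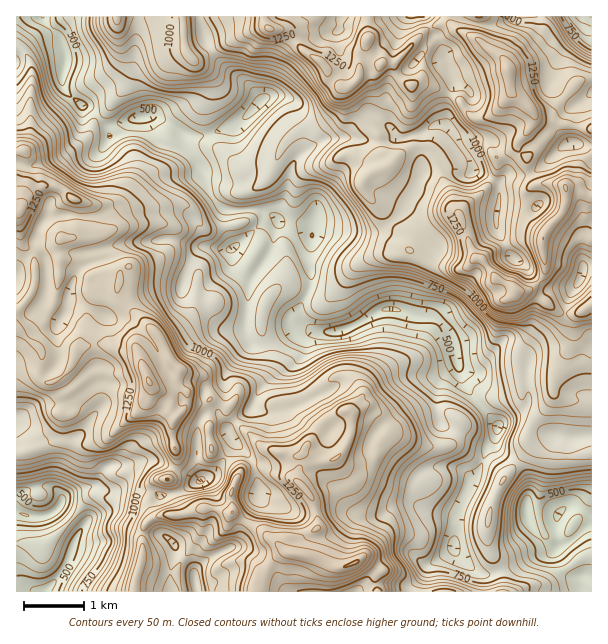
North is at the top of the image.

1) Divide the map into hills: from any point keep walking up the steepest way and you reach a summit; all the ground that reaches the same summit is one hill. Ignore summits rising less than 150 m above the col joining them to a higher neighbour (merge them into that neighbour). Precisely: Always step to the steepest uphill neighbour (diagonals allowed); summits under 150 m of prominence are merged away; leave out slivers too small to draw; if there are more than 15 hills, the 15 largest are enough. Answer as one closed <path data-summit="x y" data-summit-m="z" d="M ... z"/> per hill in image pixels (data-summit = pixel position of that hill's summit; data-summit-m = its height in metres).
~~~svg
<path data-summit="354 563" data-summit-m="1505" d="M260 210l-34 0 0 18 8 17-2 16-2 5-20 19-5 11 1 10 10 15 6 5 23 0 5 18 5 2 12-2 23-13 8 2-10 14-12 25-18 21-6 15-23 18-1 6 6 8-4 10-18 25-35 18-16 3-9-4-18-4-14 0-12 4-10-5-11 0-18 6-7 7-1-5-17-13-2-17-8-21-17-20-1 167 575 1 1-77-14-9-11 0-16 17-19 5 14 14 11 6-8 5-19 5-15 8-23 8-10 0-11-6-15-16 0-33 13-36 9-10 6-18 12-20 2-9-32-39-6-13-10-42-10-12-6-2-18-2-23-8-12 2-19 12-21 9-15 1-11-1-9-5-6-9 0-9 10-20 2-7-4-27 4-8 1-18-5-4-12-2-18 0-5-6z"/><path data-summit="566 188" data-summit-m="1455" d="M591 16l-9 19-18 16-12 24 0 9 20 19 6 1-2 3 1 10-5 26-8 2-30 27-7 3-21 1 0-11-2-7-8-14-7-5-13 1-14 8-6-14-10-10-9 0-15 9-15 5-9 0-9-12-17-12-25 22-23 3-12 6-14 11-9 18-3 21-9 17 1 10 18 0 12 2 5 4-1 18-4 8 4 27-2 7-10 20 0 9 6 9 9 5 11 1 15-1 21-9 19-12 12-2 23 8 18 2 6 2 10 12 10 42 6 13 32 39-2 9-12 20-3 12-12 16-13 36-2 30 17 19 11 6 10 0 23-8 15-8 15-4 12-6-11-6-14-14 19-5 13-15 14-2 14 7z"/><path data-summit="149 381" data-summit-m="1459" d="M201 169l-7 6-39 1-26 26-28 14-53 1-10 13-2 18-17 16-3 8 0 151 18 21 8 21 2 17 17 13 1 5 7-7 18-6 11 0 10 5 12-4 14 0 18 4 9 4 10-2 11-2 10-8 20-9 6-7 16-24 0-4-6-8 1-6 23-18 6-15 18-21 12-25 10-14-8-2-23 13-12 2-5-2-5-18-20 2-7-4-7-9-5-9-1-10 5-11 20-19 4-21-8-17 0-18-15-15z"/><path data-summit="269 29" data-summit-m="1362" d="M425 16l-225 0 4 19 12 22 14 15 12 7 18 20 0 3-15 16-20 10-21 8-18-1 4 18 12 17 3 13 9 17 11 10 35 0 16 8 1-6 9-17 6-30 6-9 14-11 12-6 23-3 25-22 17 12 9 12 9 0 15-5 15-9 9 0 0-23 8-17 0-4-9-17-3-16z"/><path data-summit="21 209" data-summit-m="1373" d="M42 16l-8 17-18 23 1 215 2-7 17-16 2-18 10-13 53-1 28-14 26-26 39-1 6-5-10-17-5-19-1 6-7 6-15-1-10-10-6-19-26 6-12 8-4-7-15-15-6-2-14-10-7-10 0-15 4-8-4-19-4-9-8-6z"/><path data-summit="509 71" data-summit-m="1449" d="M590 16l-77 0-16 9-18 0-20-6-3-3-30 1 16 30 3 16 9 17 0 4-8 17 0 24 10 9 6 14 14-8 13-1 10 10 7 16 1 10 20 0 12-6 25-24 8-2 5-38-5-2-20-19 0-9 12-24 20-21z"/>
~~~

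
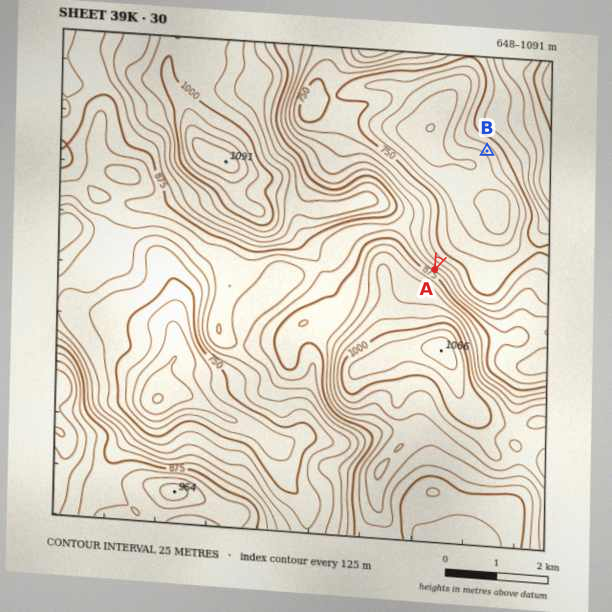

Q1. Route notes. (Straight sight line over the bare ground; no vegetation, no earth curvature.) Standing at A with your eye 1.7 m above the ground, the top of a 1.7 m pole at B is visible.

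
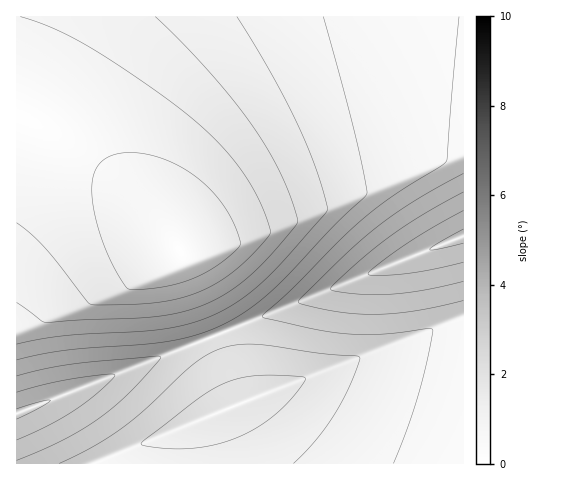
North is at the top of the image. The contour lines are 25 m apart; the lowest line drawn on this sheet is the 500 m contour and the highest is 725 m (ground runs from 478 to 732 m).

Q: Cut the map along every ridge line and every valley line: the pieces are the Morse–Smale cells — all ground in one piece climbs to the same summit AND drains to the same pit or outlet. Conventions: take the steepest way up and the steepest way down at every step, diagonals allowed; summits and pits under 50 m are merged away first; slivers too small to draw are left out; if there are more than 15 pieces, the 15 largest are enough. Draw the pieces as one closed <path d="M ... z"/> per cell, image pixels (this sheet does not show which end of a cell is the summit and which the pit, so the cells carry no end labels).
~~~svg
<path d="M463 16l-446 0-1 102 16 4 43 25 41 31 31 30 32 42 35 87 250-101z"/><path d="M463 236l-248 100-2 3 5 8 20 57-65 27-3 3-1 29 294 1z"/><path d="M21 119l-5 0 1 295 196-78-30-79-7-13-20-26-27-28-42-35-37-23z"/><path d="M213 337l-195 76-2 1 0 49 152 1 2-30 3-3 65-27z"/>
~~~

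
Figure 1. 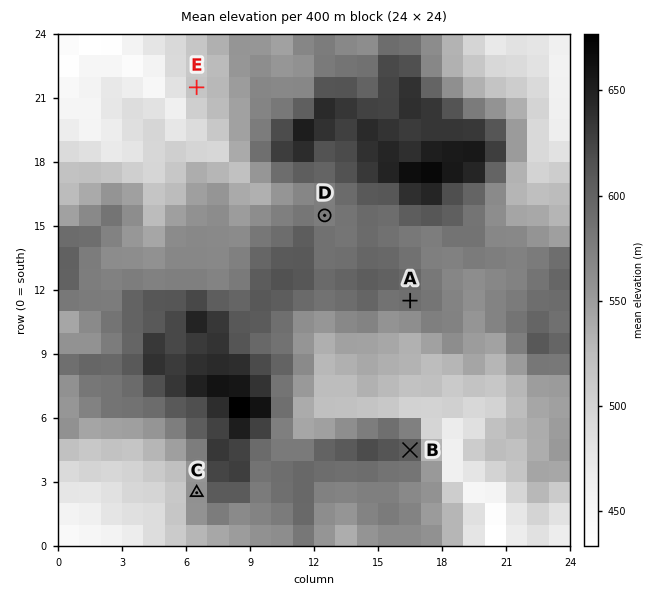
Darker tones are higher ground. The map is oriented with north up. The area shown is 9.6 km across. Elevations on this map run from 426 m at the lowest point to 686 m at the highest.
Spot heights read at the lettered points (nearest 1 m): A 590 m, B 610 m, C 561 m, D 575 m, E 518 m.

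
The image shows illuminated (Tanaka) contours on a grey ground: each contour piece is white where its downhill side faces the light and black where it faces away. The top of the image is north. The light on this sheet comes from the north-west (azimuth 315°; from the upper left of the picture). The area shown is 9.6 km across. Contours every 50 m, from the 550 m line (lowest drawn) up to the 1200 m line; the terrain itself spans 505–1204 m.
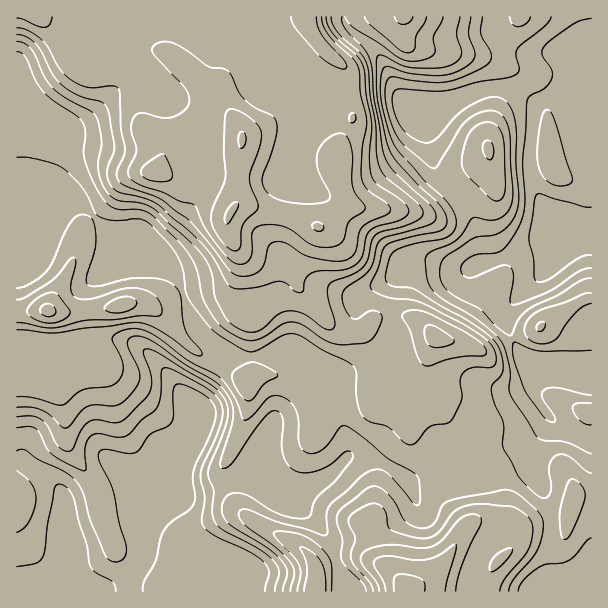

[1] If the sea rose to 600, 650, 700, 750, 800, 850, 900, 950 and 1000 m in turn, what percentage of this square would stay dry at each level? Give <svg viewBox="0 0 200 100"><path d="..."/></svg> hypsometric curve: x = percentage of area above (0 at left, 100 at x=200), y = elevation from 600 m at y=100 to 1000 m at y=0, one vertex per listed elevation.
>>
<svg viewBox="0 0 200 100"><path d="M185 100l-16-12-14-13-15-13-18-12-34-12-23-13-14-13-9-12"/></svg>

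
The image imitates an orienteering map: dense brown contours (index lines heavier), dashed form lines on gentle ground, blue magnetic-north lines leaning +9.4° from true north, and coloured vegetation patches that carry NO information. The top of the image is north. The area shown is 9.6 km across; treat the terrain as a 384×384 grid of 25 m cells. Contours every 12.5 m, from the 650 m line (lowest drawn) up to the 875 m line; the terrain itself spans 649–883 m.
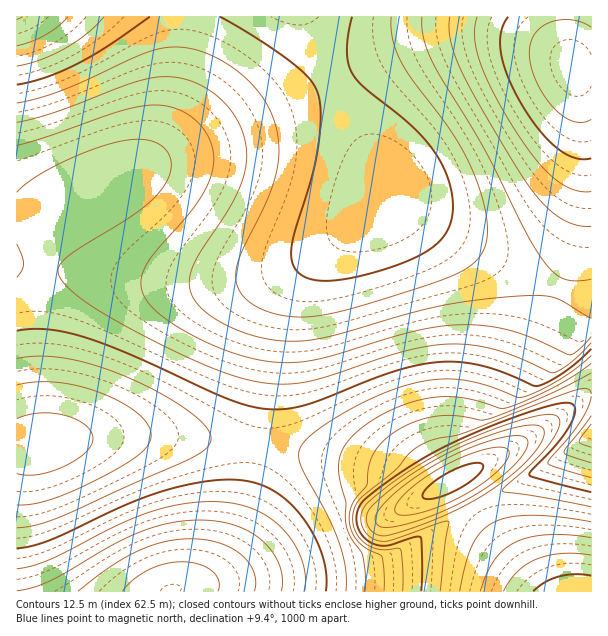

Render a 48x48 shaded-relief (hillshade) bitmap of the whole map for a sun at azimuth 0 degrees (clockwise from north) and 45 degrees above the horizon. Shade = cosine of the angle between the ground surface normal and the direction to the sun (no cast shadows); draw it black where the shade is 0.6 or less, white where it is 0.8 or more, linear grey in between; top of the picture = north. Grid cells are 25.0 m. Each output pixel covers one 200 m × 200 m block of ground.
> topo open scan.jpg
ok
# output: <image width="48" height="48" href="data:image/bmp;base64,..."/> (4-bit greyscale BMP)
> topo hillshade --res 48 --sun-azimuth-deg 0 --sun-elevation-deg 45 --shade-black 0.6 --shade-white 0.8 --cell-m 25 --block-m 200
<image width="48" height="48" href="data:image/bmp;base64,Qk32BAAAAAAAAHYAAAAoAAAAMAAAADAAAAABAAQAAAAAAIAEAAATCwAAEwsAABAAAAAAAAAAAAAAABEREQAiIiIAMzMzAERERABVVVUAZmZmAHd3dwCIiIgAmZmZAKqqqgC7u7sAzMzMAN3d3QDu7u4A////AGZmZ3d3d3iIiIiIiIiIiIiIiIiZmZmaqmZmZmd3d3d3eIiIiIiIiIiIiIiZmZmqqmZmZmZmZnd3d3d3d3iIdmeIiIiZmZqqqmZmZmZmZmZmd3d3d3d3UiRoiImZmaqqqmZmZmZmZmZmZmd3d3d2IREkeImZmaqqqmZmZmZmZmZmZmZ3d3d2VVMhNXmZmqqqqmZmZmZmZmZmZmZ3d3d4mZdTIkaJmqqqq2ZmZmZmZmZmZmZ3d3d4vcqXUyNXmqqqu3d2ZmZmZmZmZmd3d3eIre3Kl1M0aKqqu3d3d2ZmZmZmZ3d3d4iIis3typdUNHmqu3d3d3d3d3d3d3d3iIiIiJve7suXVEaKu4iId3d3d3d3d4iIiIiImZms3/7Ll1RHmoiIiIiIiIiIiIiIiZmZmZmZrO/+yoZUaZmYiIiIiIiIiJmZmZmZmZmqqr3//cqGRZmZmZmZmZmZmZmZmZmZqqqqqqrO/+y5ZJmZmZmZmZmZmZmZmaqqqqqqqqqr3v/bl5mZmZmZmZmZmZqqqqqqqqqqqqqqq9/9uZmaqqqqqqqqqqqqqqqqqqqqqqqqqqzv26qqqqqqqqqqqqqqqqqqqqqqqqqqqqq97Kqqqqqqqqqqqqqqqqqqqqqqqqqqqqqr3ZmqqqqqqqqqqqqqqqqqqqqqqqqqqqmZrZmZmZmZmZmZmqqqqqqqqqqqqqqqqZmZm5mZmZmZmZmZmZmZmqqqqqqqqqqqmZmZmZmZmZmZmZmZmZmZmZmqqqqqqqqpmZmYiJmZmZmYiIiJmZmZmZmZmqqqqqmZmZmIiIiIiIiIiIiIiIiJmZmZmZmZmZmZmYiIiIiIiIiIiIiIiIiIiJmZmZmZmZmZmIiIiIiIiIiIiIiIiIiIiIiZmZmZmZmZiIiId4iIiIiHd3d3eIiIiIiJmZmZmZmIiIh3d4iIiIh3d3d3d3iIiIiIiZmZmZiIiId3d4iIiId3d3d3d3eIiIiIiIiZiIiIiHd3d4iIiIh3d3d3d3d4iIiIiIiIiIiIh3d3d4iIiIiId3d3d3eIiIiIiIiIiIiId3d3d4iIiIiIiId3d3iIiIiIiIiIiIiHd3d3d5mYiIiIiIiIiIiIiIiIiIiIiId3d3d3d5mZmZiIiIiIiIiIiIiIiIiIh3d3d3d3d5mZmZmZmIiIiIiIiIiIiIh3d3d3d3d3d6qpmZmZmZmYiIiIiIiIiId3d3d3d3d3d6qqqpmZmZmZmYiIiIiIiHd3d3d3d3d3d6qqqqqZmZmZmZmIiIiIiHd3d3d3d3d3d6qqqqqqmZmZmZmYiIiIiHd3d3d3d3d3d6qqqqqqqZmZmZmZiIiIiHd3d3d3d3d3eKqqqqqqqZmZmZmZmIiIiHd3d3d3d3eIiKqqqqqqqZmZmZmZmIiIiId3d3d3eIiIiKqqqqqqmZmZmZmZmIiIiIh3d3d4iIiIiKqqqqqZmZmZmZmZmYiIiIiIiIiIiIiImamZmZmZmZmZmZmZmYiIiIiIiIiIiJmZmZmZmZmZmZmZmZmZmYiIiIiIiIiIiZmZmQ=="/>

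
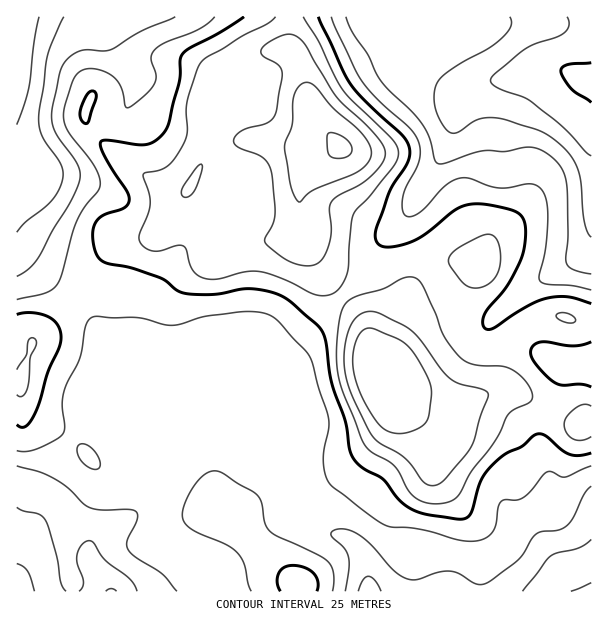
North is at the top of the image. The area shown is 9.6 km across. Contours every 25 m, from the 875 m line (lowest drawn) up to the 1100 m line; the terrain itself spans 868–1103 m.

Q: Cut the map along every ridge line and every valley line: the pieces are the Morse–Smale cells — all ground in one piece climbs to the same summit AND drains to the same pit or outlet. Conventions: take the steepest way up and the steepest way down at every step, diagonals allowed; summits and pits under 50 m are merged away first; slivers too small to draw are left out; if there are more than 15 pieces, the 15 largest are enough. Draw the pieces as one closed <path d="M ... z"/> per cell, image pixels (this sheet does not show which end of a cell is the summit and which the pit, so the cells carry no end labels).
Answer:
<path d="M591 16l-300 0-1 34-14-1-15 5-25 18-14 6-10 8-6 16 2 15 9 18 7 7 5 1-13 5-8 7-20 33 0 4 32 30 16 26 27-7 27-3 10-4 2-4 2 10 15 27 23 29 20-17 18-36 20-19 10-14 0 15 23 45 13 20 19 17 20 11 6 0 9-8-2 10 15 17 44 24 15 3-7 5-3 6-6 24-6 11 4 4 24 10 13-3z"/><path d="M188 190l-13 22-19 22-10 4-27 2-33 36-24 35-31 34-9 29 0 7-6 3 1 208 284-1-1-6-13-9-33-33-18-25-14-10-6-11 0-63-11-11-13-28 2-42-13-36-1-20 6-13 12-14 11-8 29-13-6-4-12-23z"/><path d="M342 296l-52 56-30 19 4 10 13 20 11 21 0 28 7 33 0 24 6 14 13 8 30 7 14 12 8 15 3 29 200 0-5-17-20-35-3-12 0-15 7-25 0-18-6-17-2-18 1-7 9-17-20-13-21-8-11 0-46 18-23 0-15-5-6-7-4-13-7-14-7-5-9 0-5-5-14-39z"/><path d="M290 16l-274 1 1 367 5-3 0-7 10-32 30-31 24-35 23-27 10-9 27-2 10-4 22-27 30-52 8-7 13-5-5-1-7-7-9-18-2-15 4-10 8-12 18-8 22-17 18-6 14 1z"/><path d="M302 230l-2 4-10 4-27 3-39 13-26 16-12 14-6 13 0 12 4 18 10 26-2 42 13 28 11 11 0 63 2 7 18 14 18 25 33 33 13 9 2 7 66 0-1-23-9-21-14-12-21-4-15-6-7-5-5-8-1-30-7-33 0-28-28-47 0-4 4-4 26-15 52-55-28-37-10-20z"/><path d="M410 210l-10 14-20 19-18 36-19 17 19 24 14 39 5 5 9 0 7 5 7 14 4 13 6 7 8 3 30 2 46-18 11 0 21 8 19 12 7-11 9-30 7-4-15-4-44-24-14-14-2-10-6 5-6 0-27-17-12-11-13-20-23-45z"/><path d="M551 410l-10 18-1 7 2 18 6 17 0 18-7 25 1 23 22 39 4 15 2 2 21 0 1-170-7-1-7 3z"/>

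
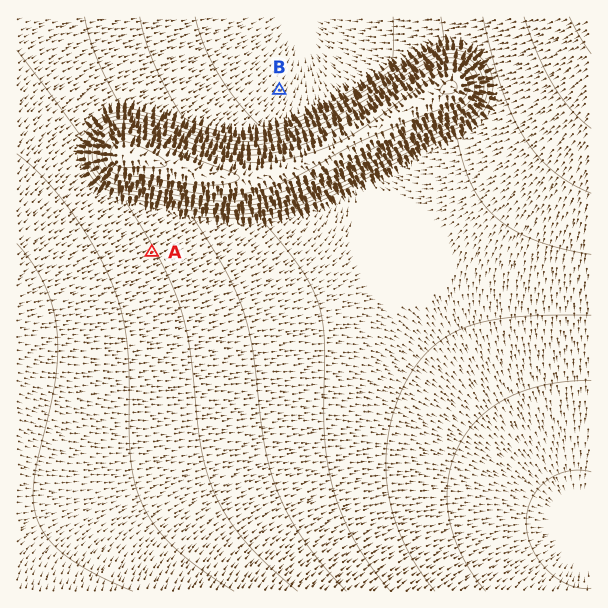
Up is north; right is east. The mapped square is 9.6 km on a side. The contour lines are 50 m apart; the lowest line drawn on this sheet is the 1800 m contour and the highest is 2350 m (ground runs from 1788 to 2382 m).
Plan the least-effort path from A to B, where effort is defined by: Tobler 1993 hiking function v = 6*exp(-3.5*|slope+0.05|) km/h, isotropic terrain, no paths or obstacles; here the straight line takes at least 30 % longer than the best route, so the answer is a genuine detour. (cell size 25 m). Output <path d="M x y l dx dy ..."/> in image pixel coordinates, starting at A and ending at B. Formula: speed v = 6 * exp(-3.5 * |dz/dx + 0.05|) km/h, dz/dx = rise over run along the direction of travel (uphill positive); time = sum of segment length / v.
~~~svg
<path d="M152 252l-5-9-52-52-15-30 0-21 7-15 9-9 21-11 132 0 30-15"/>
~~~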